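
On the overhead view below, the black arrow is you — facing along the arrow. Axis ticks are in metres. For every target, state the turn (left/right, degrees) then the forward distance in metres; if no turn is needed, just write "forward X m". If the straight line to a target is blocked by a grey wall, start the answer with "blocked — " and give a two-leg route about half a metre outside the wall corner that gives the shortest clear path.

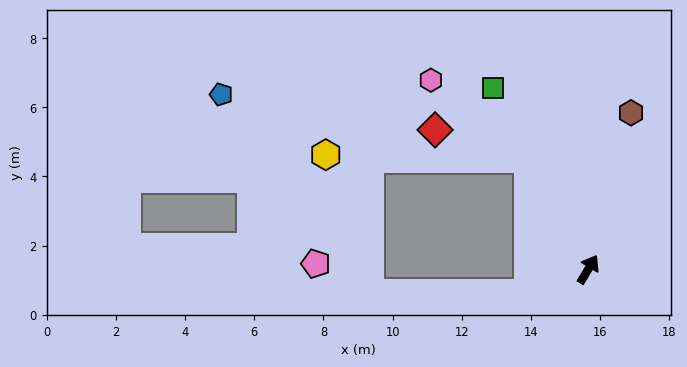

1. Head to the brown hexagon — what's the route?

turn left 16°, forward 4.7 m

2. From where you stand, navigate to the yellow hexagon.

blocked — turn left 59°, forward 3.6 m, then turn left 61°, forward 5.9 m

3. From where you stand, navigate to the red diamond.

blocked — turn left 59°, forward 3.6 m, then turn left 45°, forward 2.8 m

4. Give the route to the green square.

turn left 58°, forward 5.9 m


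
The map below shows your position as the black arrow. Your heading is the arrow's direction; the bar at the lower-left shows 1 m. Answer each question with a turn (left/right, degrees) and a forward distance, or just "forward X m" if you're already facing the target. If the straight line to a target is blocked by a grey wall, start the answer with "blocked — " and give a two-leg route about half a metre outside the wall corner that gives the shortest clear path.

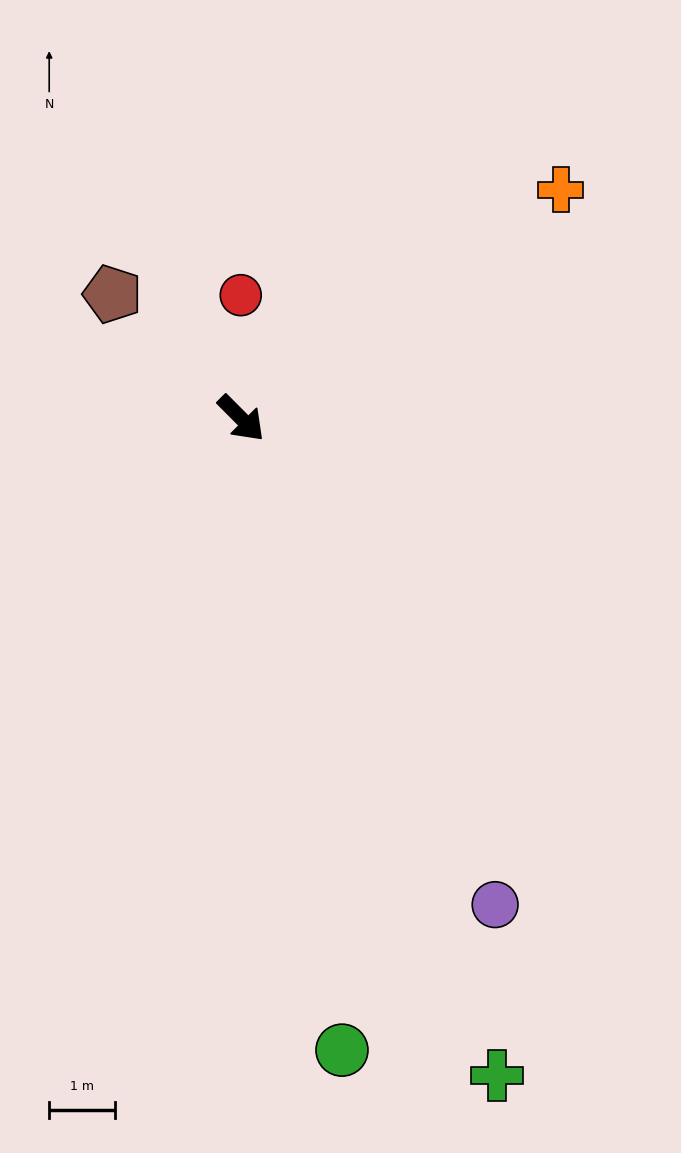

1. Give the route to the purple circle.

turn right 17°, forward 8.4 m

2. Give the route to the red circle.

turn left 135°, forward 1.9 m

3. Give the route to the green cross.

turn right 24°, forward 10.8 m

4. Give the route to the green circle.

turn right 36°, forward 9.8 m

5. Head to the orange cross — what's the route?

turn left 81°, forward 6.0 m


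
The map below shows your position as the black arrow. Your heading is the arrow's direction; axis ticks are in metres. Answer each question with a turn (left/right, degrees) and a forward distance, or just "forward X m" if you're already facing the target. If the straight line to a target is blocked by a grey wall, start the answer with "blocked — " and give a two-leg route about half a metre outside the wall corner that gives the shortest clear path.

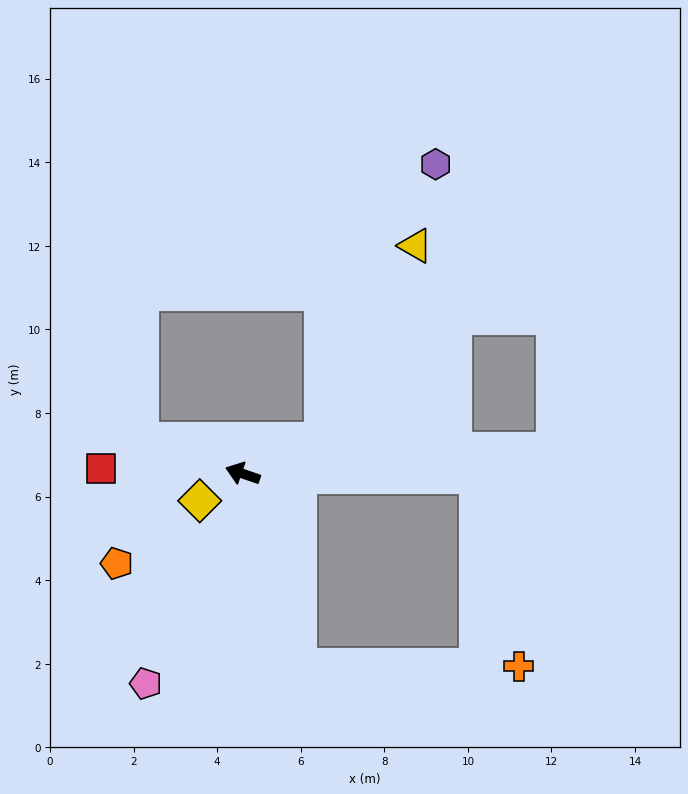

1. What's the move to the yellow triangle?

blocked — turn right 138°, forward 2.0 m, then turn left 41°, forward 5.2 m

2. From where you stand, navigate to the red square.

turn left 17°, forward 3.4 m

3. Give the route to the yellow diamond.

turn left 51°, forward 1.2 m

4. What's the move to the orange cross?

blocked — turn left 125°, forward 4.8 m, then turn left 74°, forward 5.3 m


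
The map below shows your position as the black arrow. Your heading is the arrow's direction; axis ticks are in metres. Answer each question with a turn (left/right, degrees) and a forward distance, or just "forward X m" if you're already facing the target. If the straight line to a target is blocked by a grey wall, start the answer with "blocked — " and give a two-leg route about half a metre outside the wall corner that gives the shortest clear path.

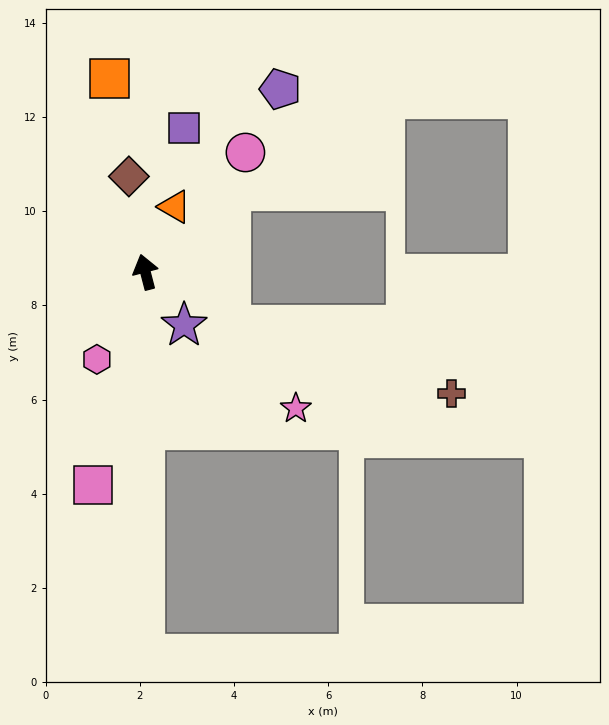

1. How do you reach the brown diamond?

turn right 5°, forward 2.1 m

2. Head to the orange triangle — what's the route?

turn right 39°, forward 1.5 m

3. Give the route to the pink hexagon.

turn left 136°, forward 2.1 m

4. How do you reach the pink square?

turn left 152°, forward 4.7 m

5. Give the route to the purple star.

turn right 158°, forward 1.4 m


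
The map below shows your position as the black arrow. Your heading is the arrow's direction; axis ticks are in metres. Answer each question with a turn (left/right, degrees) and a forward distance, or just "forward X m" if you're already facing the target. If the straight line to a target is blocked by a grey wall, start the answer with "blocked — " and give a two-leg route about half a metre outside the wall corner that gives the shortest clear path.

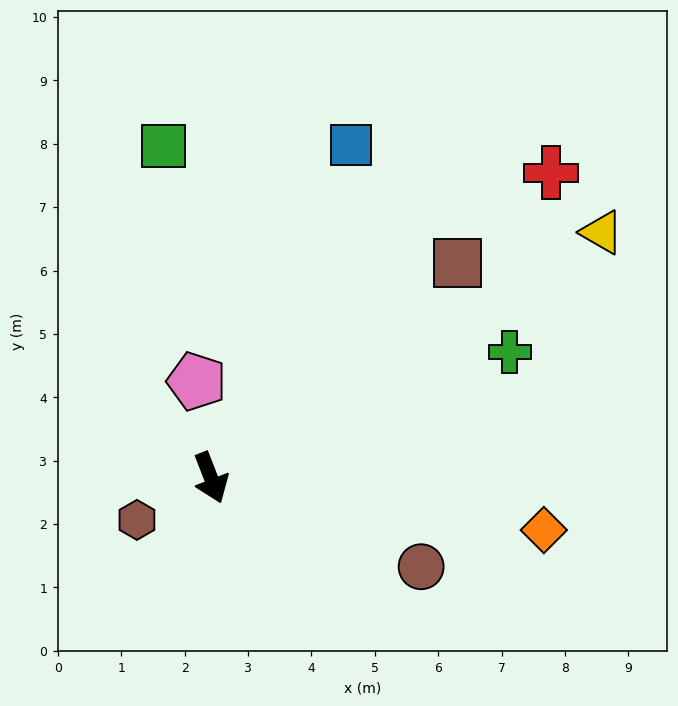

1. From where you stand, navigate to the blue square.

turn left 136°, forward 5.7 m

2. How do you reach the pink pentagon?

turn left 167°, forward 1.5 m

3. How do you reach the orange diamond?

turn left 60°, forward 5.3 m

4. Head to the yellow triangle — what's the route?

turn left 101°, forward 7.3 m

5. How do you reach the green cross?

turn left 92°, forward 5.1 m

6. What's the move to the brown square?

turn left 110°, forward 5.2 m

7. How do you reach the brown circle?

turn left 46°, forward 3.6 m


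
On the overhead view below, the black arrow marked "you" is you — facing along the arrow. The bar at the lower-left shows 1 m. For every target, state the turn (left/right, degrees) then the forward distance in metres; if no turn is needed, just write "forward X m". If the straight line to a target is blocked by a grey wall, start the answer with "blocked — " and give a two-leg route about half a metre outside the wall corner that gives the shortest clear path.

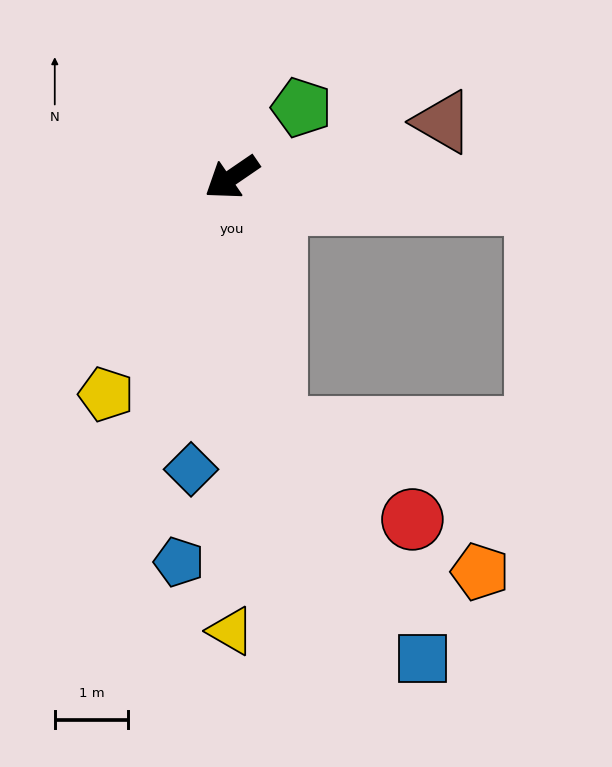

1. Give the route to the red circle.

blocked — turn left 66°, forward 3.5 m, then turn left 46°, forward 2.2 m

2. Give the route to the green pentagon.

turn right 169°, forward 1.3 m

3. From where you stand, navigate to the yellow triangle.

turn left 56°, forward 6.2 m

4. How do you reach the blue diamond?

turn left 48°, forward 4.0 m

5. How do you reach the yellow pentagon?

turn left 26°, forward 3.4 m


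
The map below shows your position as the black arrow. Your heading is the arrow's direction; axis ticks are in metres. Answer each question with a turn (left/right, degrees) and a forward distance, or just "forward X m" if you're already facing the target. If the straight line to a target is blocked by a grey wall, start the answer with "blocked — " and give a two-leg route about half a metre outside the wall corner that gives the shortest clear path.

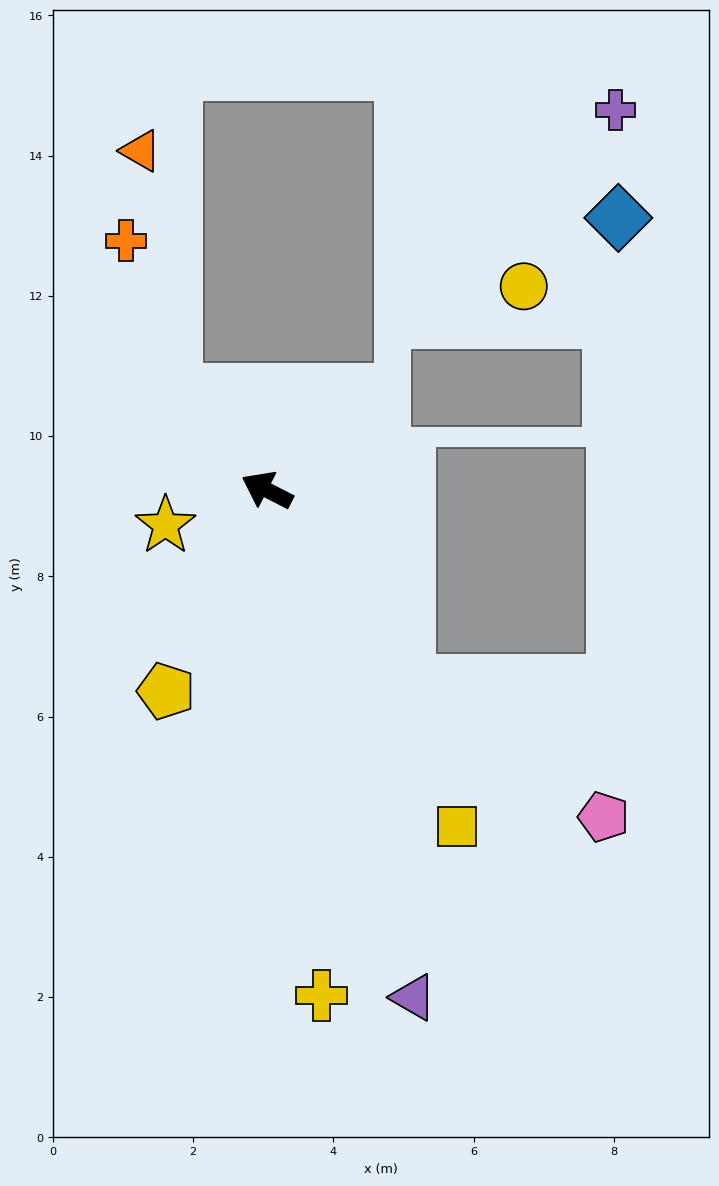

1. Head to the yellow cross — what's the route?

turn left 123°, forward 7.3 m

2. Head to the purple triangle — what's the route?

turn left 133°, forward 7.5 m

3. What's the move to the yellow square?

turn left 147°, forward 5.5 m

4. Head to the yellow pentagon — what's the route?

turn left 90°, forward 3.2 m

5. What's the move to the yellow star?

turn left 46°, forward 1.5 m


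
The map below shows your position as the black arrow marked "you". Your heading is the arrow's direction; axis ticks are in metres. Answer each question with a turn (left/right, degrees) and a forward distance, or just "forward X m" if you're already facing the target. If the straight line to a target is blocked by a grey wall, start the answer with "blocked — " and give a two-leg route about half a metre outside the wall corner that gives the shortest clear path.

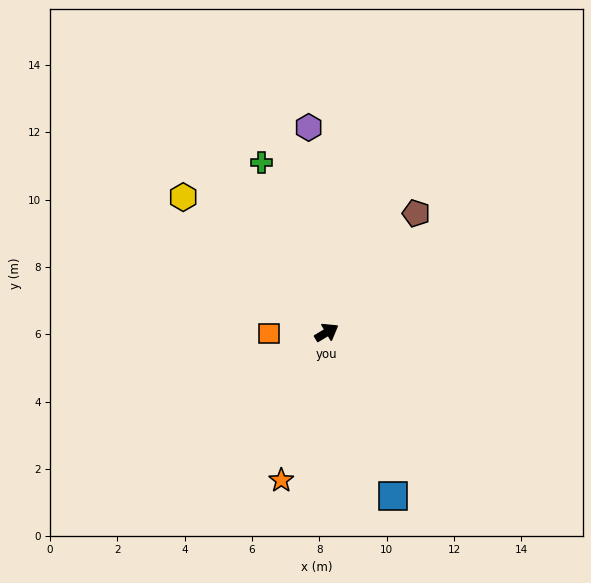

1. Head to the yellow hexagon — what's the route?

turn left 106°, forward 5.9 m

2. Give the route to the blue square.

turn right 99°, forward 5.2 m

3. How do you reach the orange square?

turn left 150°, forward 1.7 m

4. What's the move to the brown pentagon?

turn left 22°, forward 4.4 m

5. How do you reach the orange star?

turn right 138°, forward 4.6 m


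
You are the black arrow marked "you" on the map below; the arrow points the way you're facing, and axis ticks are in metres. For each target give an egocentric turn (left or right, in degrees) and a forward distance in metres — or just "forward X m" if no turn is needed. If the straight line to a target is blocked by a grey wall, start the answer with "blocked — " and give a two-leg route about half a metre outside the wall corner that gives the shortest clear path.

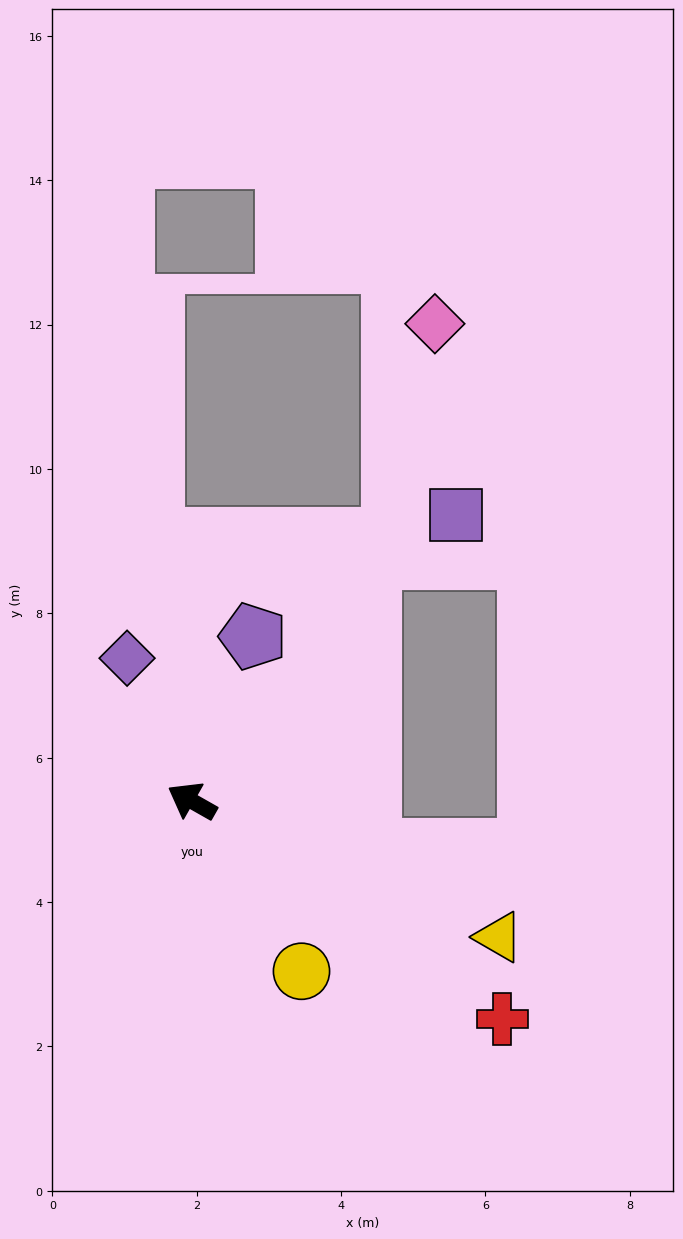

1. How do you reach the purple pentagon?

turn right 81°, forward 2.4 m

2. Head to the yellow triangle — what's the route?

turn right 174°, forward 4.6 m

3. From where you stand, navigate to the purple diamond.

turn right 36°, forward 2.2 m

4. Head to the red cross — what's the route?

turn left 174°, forward 5.3 m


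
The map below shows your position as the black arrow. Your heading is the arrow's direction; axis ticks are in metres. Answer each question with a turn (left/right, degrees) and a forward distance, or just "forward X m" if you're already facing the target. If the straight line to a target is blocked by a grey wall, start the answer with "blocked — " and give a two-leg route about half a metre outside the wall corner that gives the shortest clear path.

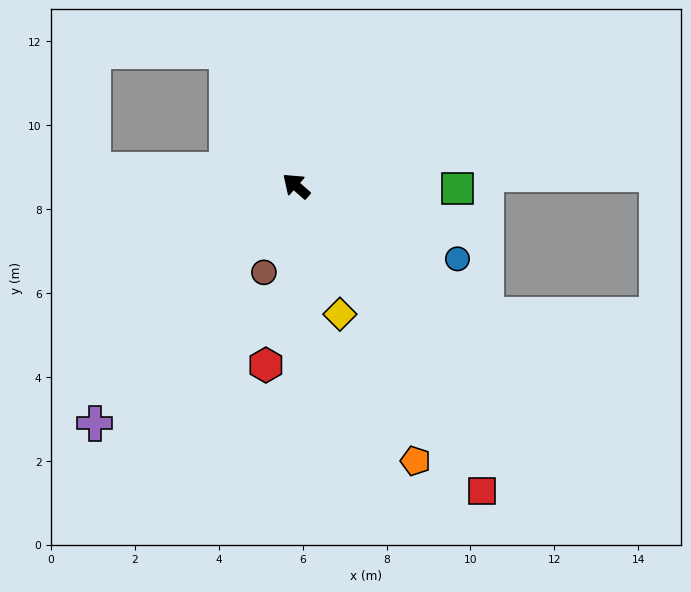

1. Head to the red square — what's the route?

turn left 162°, forward 8.5 m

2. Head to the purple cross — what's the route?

turn left 91°, forward 7.4 m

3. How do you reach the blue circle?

turn right 163°, forward 4.2 m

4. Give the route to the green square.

turn right 140°, forward 3.8 m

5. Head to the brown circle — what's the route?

turn left 111°, forward 2.2 m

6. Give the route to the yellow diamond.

turn left 150°, forward 3.2 m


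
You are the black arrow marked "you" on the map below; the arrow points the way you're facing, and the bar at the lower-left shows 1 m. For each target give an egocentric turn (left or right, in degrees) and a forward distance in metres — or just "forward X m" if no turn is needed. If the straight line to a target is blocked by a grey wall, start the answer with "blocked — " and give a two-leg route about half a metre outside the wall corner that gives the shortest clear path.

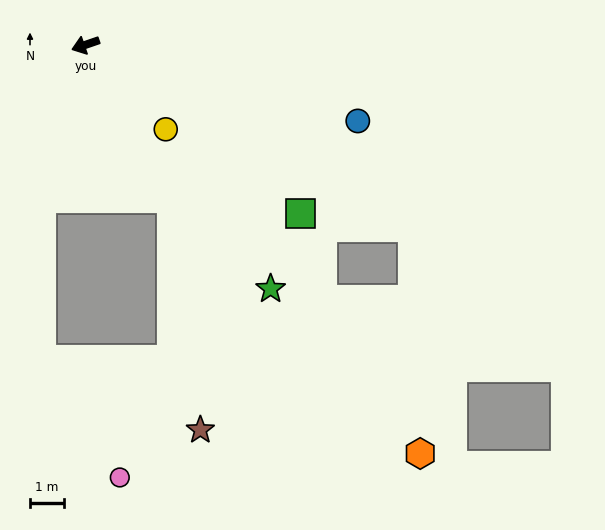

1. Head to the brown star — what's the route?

blocked — turn left 100°, forward 5.2 m, then turn right 22°, forward 6.9 m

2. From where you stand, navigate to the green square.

turn left 123°, forward 8.1 m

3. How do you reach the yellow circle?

turn left 115°, forward 3.5 m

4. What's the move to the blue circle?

turn left 145°, forward 8.4 m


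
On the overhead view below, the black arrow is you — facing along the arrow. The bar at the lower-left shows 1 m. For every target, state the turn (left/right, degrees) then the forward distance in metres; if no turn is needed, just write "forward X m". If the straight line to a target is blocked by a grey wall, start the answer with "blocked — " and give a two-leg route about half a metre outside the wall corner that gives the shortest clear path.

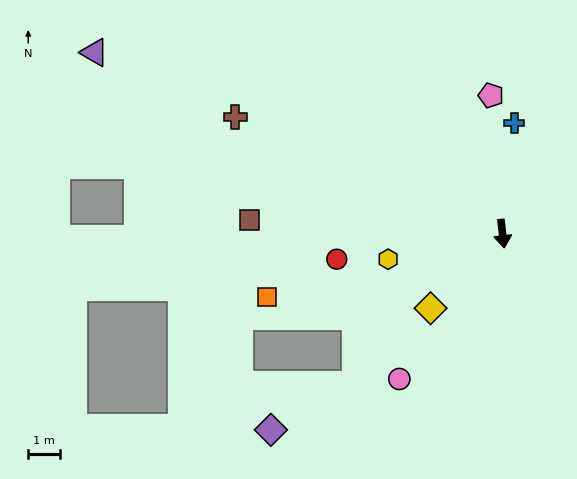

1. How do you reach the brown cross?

turn right 120°, forward 9.1 m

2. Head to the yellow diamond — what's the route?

turn right 51°, forward 3.2 m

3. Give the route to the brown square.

turn right 100°, forward 7.9 m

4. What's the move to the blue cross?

turn left 167°, forward 3.5 m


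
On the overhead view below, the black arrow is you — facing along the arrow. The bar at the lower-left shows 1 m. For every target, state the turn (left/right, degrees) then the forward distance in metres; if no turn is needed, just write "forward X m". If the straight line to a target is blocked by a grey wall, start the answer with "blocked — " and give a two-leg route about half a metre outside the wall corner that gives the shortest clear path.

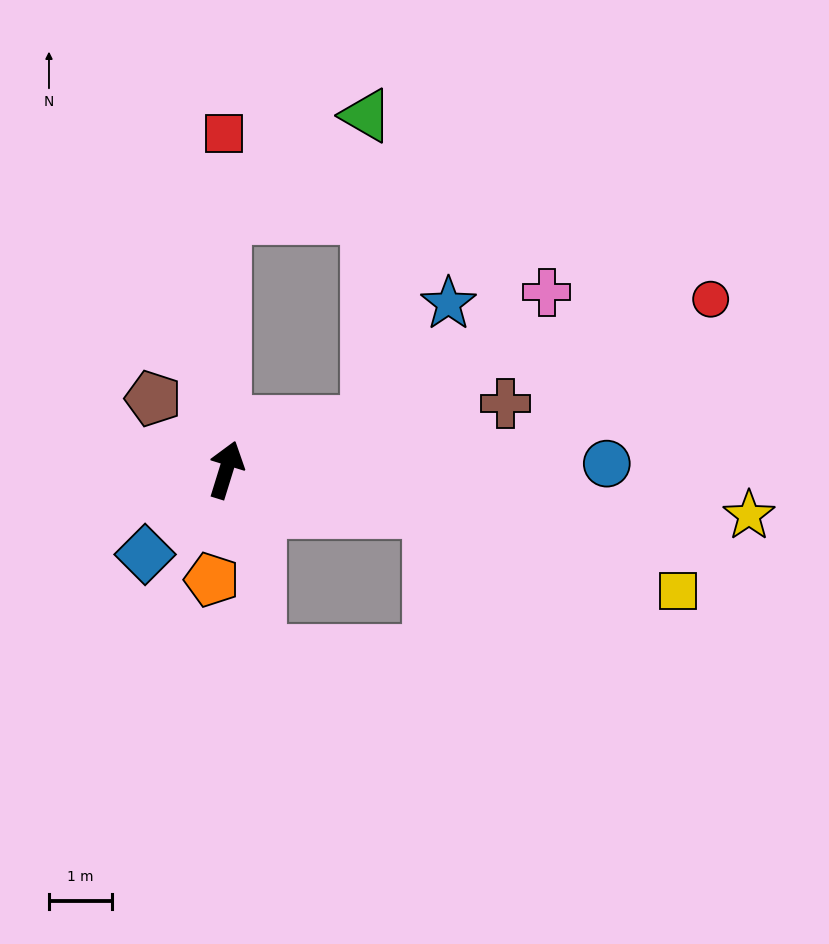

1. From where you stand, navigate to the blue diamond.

turn left 153°, forward 1.9 m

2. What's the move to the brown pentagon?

turn left 63°, forward 1.6 m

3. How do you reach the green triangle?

blocked — turn left 18°, forward 4.0 m, then turn right 55°, forward 2.8 m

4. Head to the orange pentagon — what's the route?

turn right 170°, forward 1.8 m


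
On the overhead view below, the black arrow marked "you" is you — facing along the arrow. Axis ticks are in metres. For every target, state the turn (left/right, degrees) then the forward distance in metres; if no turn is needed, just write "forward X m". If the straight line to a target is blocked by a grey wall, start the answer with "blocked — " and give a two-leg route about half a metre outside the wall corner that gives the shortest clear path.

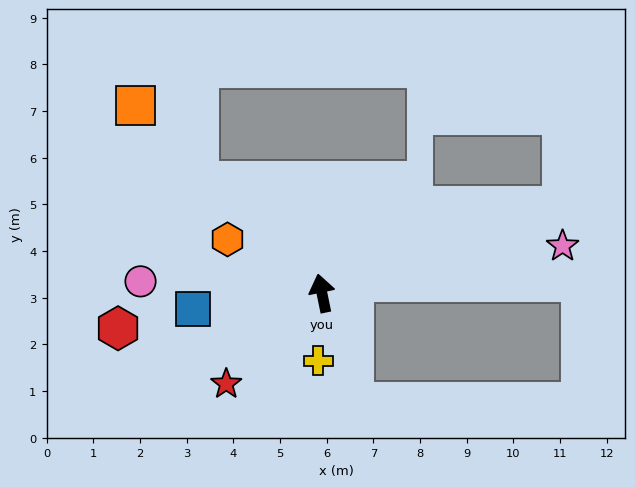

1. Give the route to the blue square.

turn left 85°, forward 2.8 m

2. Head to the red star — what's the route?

turn left 122°, forward 2.8 m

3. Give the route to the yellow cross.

turn left 165°, forward 1.5 m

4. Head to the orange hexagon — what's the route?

turn left 49°, forward 2.3 m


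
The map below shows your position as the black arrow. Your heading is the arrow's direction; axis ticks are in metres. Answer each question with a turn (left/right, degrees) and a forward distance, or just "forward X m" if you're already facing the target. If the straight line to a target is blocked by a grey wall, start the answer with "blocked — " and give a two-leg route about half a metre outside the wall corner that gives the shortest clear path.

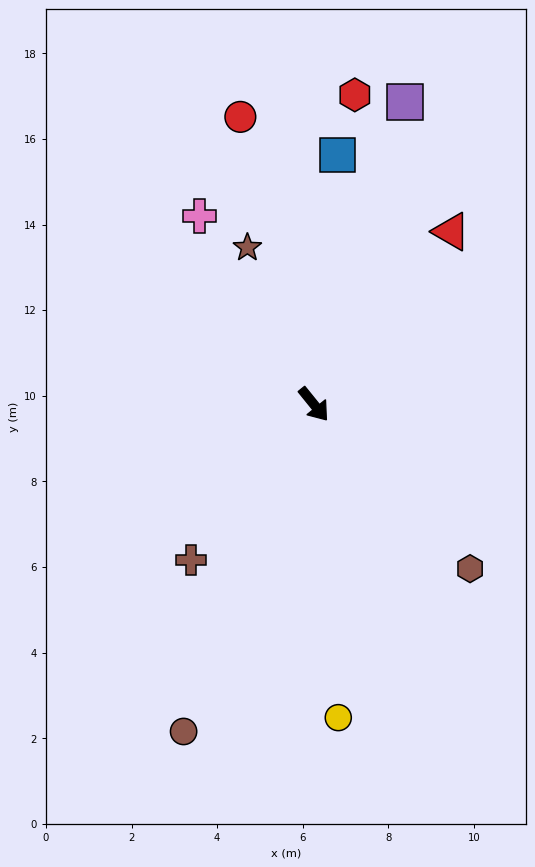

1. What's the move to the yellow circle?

turn right 35°, forward 7.3 m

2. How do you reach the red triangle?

turn left 103°, forward 5.2 m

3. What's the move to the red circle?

turn left 155°, forward 6.9 m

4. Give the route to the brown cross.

turn right 77°, forward 4.6 m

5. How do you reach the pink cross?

turn left 172°, forward 5.1 m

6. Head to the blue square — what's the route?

turn left 136°, forward 5.8 m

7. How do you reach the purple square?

turn left 124°, forward 7.4 m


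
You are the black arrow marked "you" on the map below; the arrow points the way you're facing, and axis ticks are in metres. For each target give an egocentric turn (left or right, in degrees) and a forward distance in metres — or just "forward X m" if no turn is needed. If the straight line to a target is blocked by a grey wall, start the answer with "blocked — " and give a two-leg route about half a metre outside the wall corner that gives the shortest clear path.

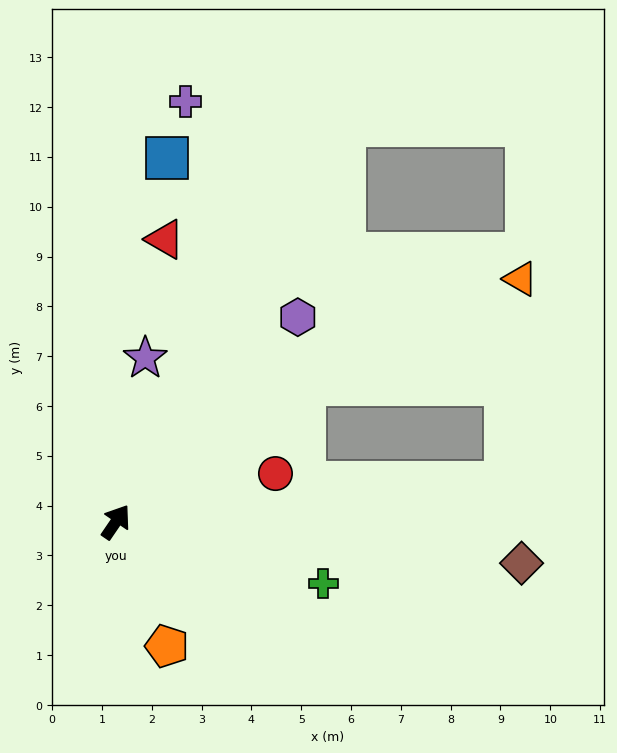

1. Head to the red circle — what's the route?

turn right 39°, forward 3.3 m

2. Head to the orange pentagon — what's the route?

turn right 123°, forward 2.7 m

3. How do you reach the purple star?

turn left 24°, forward 3.3 m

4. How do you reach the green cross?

turn right 72°, forward 4.3 m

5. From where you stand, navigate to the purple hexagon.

turn right 7°, forward 5.5 m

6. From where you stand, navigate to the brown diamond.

turn right 62°, forward 8.2 m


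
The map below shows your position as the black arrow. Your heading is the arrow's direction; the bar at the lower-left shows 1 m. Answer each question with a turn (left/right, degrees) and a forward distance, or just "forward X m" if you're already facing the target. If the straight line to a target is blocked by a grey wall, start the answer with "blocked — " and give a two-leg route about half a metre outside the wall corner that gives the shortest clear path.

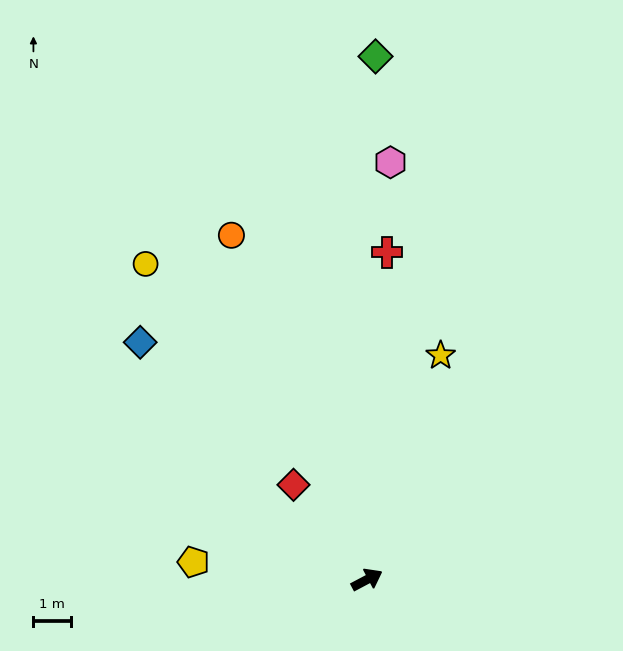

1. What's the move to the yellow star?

turn left 44°, forward 6.2 m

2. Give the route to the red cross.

turn left 59°, forward 8.7 m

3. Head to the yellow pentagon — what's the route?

turn left 146°, forward 4.6 m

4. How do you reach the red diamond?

turn left 100°, forward 3.2 m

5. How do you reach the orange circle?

turn left 84°, forward 9.8 m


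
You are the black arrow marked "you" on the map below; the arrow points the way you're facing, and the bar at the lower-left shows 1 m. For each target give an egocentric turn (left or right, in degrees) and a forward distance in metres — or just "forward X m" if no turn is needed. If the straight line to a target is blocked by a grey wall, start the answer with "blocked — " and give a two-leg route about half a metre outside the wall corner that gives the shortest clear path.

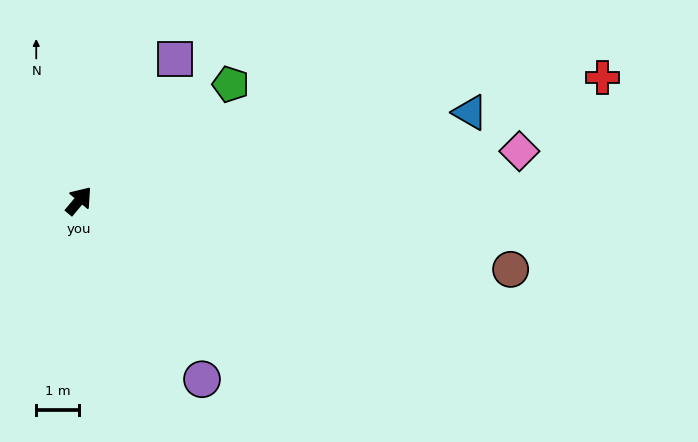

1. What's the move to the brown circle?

turn right 59°, forward 10.2 m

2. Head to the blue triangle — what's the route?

turn right 37°, forward 9.4 m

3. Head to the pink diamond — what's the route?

turn right 44°, forward 10.4 m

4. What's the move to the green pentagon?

turn right 12°, forward 4.5 m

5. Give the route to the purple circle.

turn right 105°, forward 5.1 m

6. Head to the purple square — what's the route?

turn left 6°, forward 4.0 m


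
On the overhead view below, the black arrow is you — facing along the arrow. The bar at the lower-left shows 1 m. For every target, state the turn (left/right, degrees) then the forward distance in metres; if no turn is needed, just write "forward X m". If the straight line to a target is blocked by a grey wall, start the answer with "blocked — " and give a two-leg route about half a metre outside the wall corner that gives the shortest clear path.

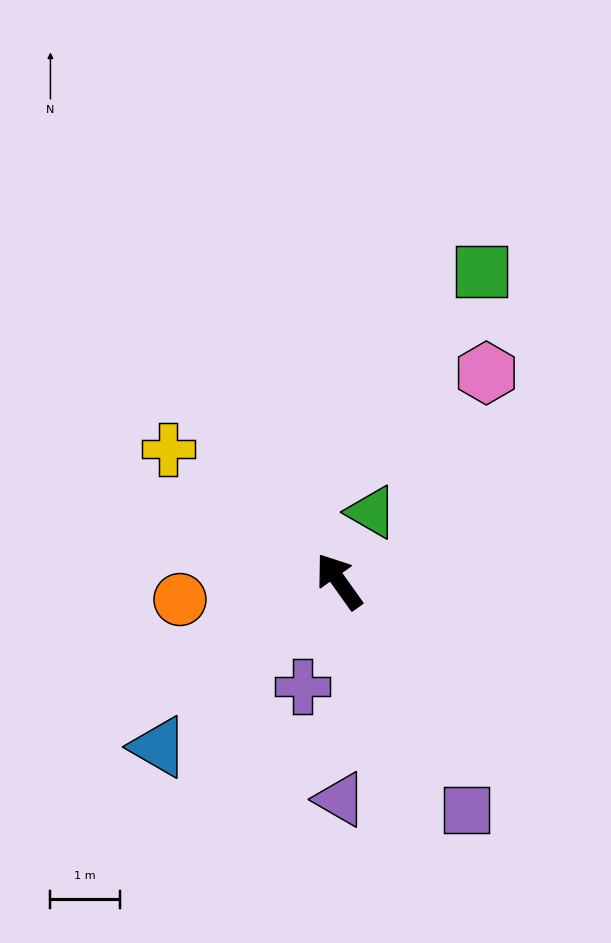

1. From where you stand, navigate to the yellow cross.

turn left 17°, forward 3.1 m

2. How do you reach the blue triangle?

turn left 97°, forward 3.5 m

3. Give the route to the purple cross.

turn left 125°, forward 1.6 m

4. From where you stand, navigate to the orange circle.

turn left 61°, forward 2.3 m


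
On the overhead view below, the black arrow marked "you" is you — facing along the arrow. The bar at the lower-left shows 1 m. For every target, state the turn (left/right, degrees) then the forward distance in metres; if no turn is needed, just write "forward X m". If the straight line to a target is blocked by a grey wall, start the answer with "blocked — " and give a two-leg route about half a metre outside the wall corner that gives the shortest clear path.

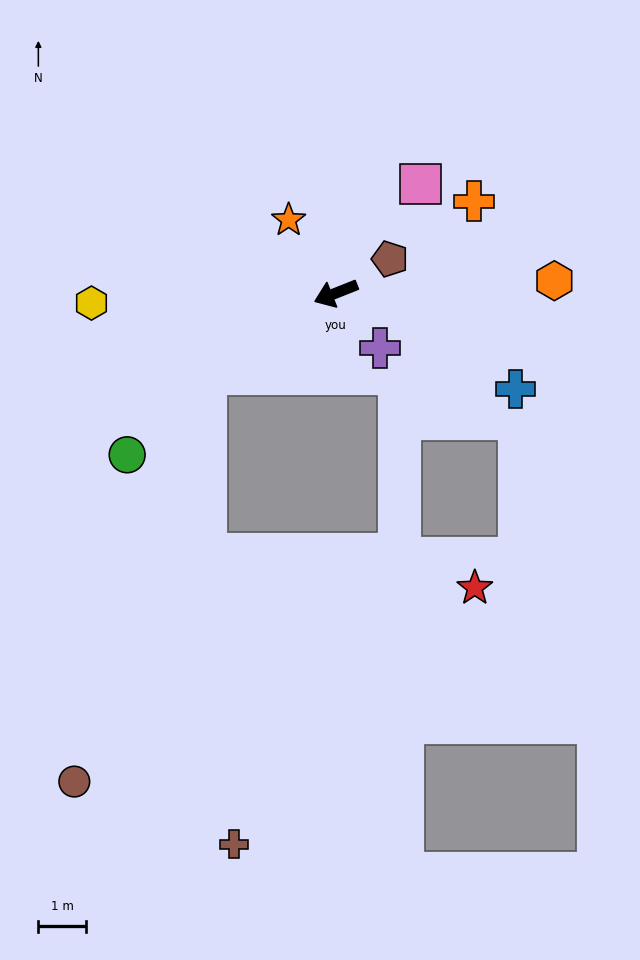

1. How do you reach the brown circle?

blocked — turn left 10°, forward 3.2 m, then turn left 40°, forward 8.9 m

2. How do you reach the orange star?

turn right 79°, forward 1.8 m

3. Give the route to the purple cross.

turn left 107°, forward 1.5 m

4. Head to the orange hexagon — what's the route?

turn left 162°, forward 4.5 m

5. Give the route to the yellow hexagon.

turn right 19°, forward 5.1 m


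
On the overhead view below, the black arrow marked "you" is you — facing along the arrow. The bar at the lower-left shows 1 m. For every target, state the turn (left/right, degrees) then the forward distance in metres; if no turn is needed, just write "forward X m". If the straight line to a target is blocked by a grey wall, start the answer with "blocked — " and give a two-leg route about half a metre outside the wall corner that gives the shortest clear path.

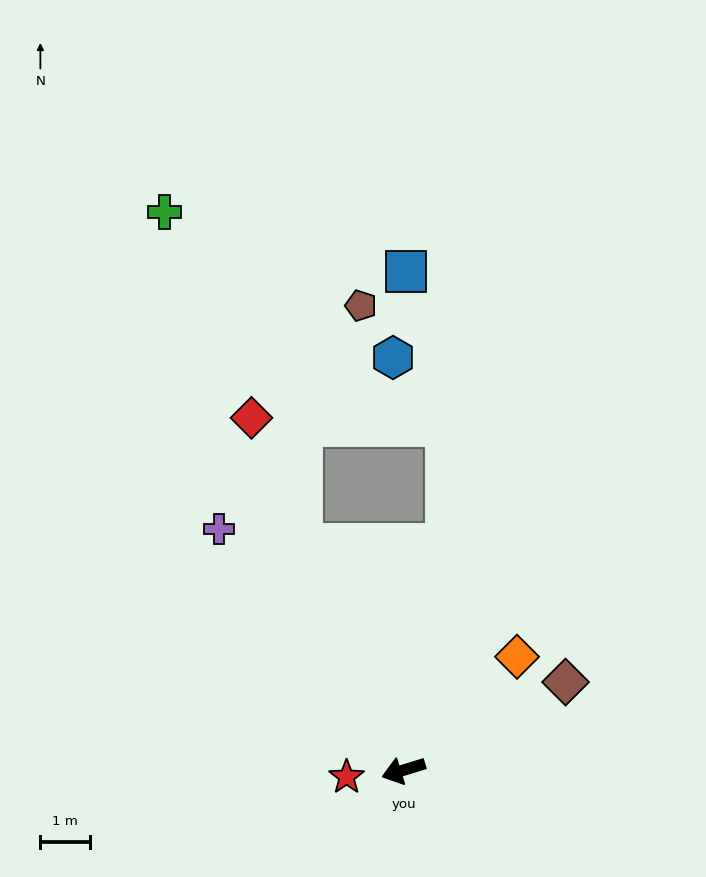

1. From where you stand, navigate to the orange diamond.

turn right 152°, forward 3.2 m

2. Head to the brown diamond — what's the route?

turn right 169°, forward 3.7 m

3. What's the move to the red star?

turn right 10°, forward 1.2 m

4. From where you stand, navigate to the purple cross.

turn right 70°, forward 6.1 m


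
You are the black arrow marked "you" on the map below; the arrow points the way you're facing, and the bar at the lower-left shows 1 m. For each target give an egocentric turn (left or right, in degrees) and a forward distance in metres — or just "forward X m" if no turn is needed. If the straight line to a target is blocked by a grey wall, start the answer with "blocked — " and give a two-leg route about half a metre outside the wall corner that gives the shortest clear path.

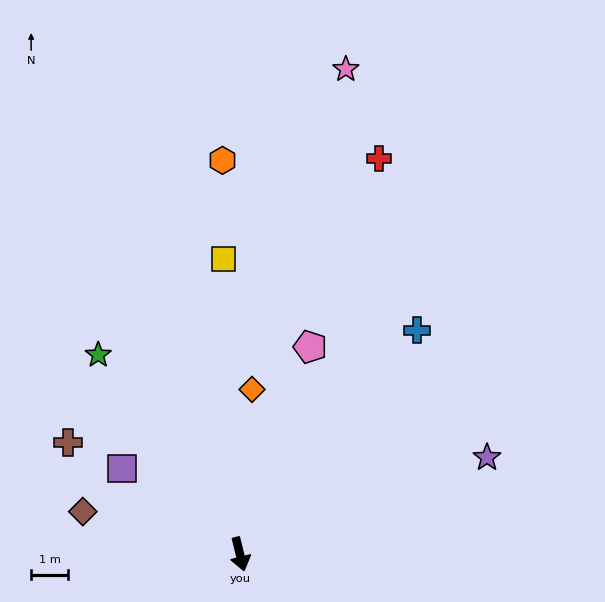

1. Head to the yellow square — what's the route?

turn left 169°, forward 8.1 m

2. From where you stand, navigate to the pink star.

turn left 154°, forward 13.5 m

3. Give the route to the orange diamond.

turn left 162°, forward 4.5 m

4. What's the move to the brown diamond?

turn right 119°, forward 4.4 m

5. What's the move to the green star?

turn right 158°, forward 6.7 m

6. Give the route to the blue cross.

turn left 128°, forward 7.8 m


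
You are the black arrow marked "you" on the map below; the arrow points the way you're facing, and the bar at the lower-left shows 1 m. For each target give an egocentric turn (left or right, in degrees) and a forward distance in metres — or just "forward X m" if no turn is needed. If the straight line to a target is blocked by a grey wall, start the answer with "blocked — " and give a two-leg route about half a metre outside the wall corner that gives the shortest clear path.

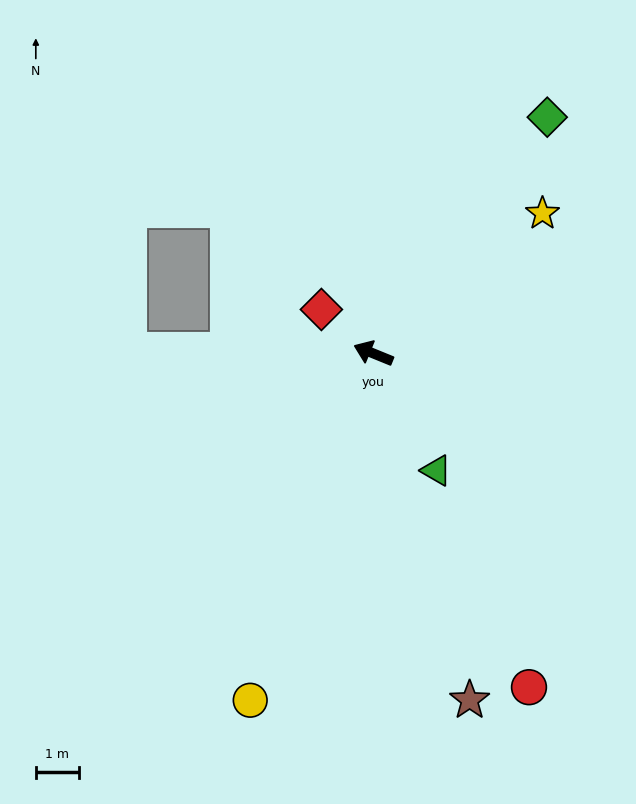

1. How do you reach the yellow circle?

turn left 93°, forward 8.6 m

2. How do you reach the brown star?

turn left 128°, forward 8.4 m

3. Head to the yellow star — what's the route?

turn right 118°, forward 5.1 m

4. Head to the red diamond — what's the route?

turn right 18°, forward 1.6 m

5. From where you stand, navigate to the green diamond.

turn right 104°, forward 6.8 m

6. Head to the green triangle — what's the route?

turn left 140°, forward 3.1 m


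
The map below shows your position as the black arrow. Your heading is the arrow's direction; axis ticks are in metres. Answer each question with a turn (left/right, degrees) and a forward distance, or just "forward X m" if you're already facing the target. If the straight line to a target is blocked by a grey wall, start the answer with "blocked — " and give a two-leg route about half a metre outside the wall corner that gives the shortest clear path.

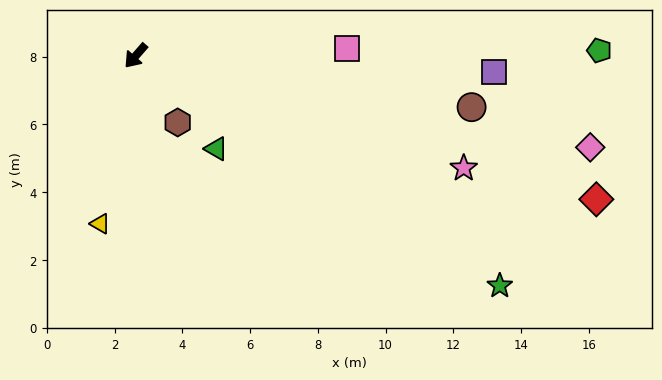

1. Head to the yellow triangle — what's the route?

turn left 29°, forward 5.1 m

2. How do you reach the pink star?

turn left 112°, forward 10.2 m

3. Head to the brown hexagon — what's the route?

turn left 73°, forward 2.3 m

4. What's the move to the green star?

turn left 99°, forward 12.7 m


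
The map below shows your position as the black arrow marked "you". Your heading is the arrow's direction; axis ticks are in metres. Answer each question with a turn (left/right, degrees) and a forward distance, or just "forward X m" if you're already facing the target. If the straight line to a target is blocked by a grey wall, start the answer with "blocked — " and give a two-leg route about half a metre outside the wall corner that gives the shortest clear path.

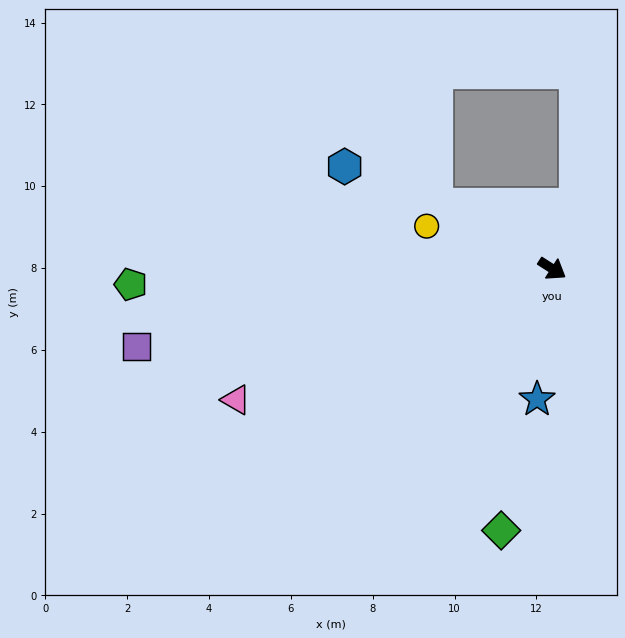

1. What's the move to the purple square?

turn right 137°, forward 10.3 m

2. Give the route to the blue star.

turn right 64°, forward 3.2 m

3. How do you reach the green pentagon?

turn right 145°, forward 10.3 m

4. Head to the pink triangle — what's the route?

turn right 125°, forward 8.4 m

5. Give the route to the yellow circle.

turn right 166°, forward 3.2 m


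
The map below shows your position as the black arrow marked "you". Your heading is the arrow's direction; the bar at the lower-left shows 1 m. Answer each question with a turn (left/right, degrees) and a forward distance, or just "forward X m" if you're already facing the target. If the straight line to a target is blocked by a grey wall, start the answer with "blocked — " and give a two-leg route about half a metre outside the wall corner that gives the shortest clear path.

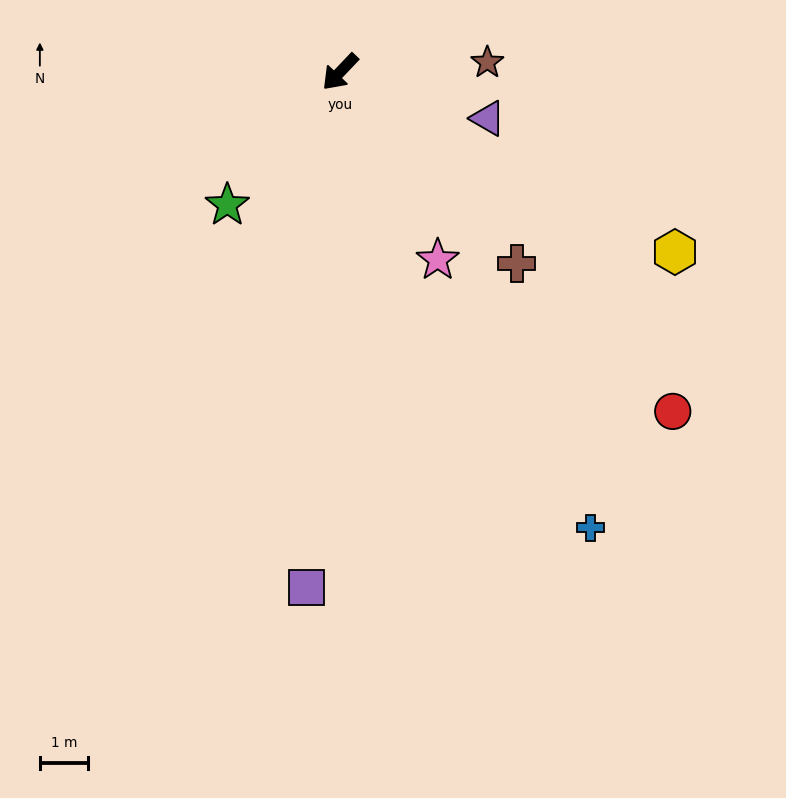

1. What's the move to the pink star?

turn left 71°, forward 4.4 m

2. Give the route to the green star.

turn left 3°, forward 3.6 m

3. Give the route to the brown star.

turn left 137°, forward 3.1 m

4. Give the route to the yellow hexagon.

turn left 105°, forward 7.9 m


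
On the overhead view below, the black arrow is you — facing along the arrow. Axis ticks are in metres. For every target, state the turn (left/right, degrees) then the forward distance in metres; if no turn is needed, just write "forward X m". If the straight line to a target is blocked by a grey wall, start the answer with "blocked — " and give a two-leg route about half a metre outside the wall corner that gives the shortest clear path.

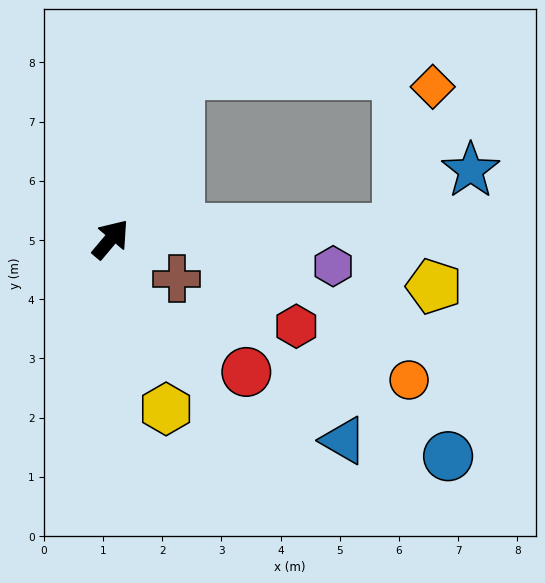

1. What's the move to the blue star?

blocked — turn right 48°, forward 4.9 m, then turn left 37°, forward 1.6 m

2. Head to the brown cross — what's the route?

turn right 81°, forward 1.3 m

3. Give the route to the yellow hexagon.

turn right 122°, forward 3.0 m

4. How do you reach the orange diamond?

blocked — turn right 48°, forward 4.9 m, then turn left 74°, forward 2.5 m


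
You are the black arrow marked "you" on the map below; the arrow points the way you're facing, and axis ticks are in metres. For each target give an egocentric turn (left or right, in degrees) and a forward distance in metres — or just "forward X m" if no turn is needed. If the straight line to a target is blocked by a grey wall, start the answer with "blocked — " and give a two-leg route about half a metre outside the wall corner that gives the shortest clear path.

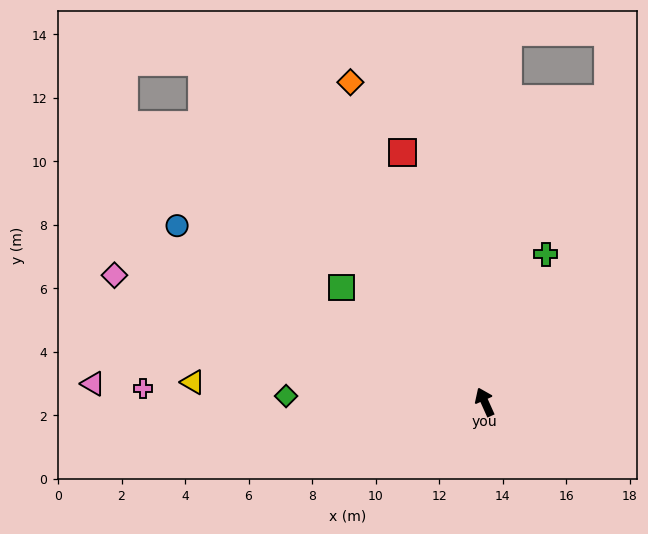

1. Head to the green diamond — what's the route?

turn left 64°, forward 6.3 m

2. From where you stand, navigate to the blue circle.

turn left 36°, forward 11.2 m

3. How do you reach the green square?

turn left 27°, forward 5.8 m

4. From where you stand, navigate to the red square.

turn right 6°, forward 8.3 m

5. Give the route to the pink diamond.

turn left 47°, forward 12.3 m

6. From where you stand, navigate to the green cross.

turn right 47°, forward 5.0 m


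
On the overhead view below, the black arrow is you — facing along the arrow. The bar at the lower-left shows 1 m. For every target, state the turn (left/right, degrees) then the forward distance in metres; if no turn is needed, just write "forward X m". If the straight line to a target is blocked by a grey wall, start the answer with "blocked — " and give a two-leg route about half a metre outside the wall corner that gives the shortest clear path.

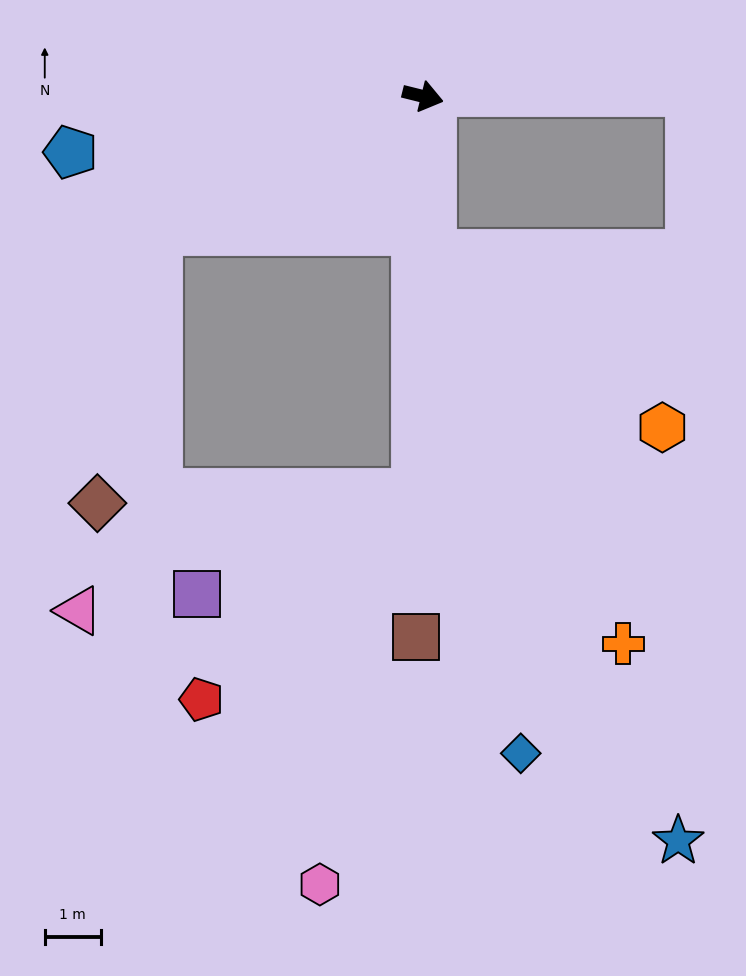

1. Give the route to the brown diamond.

blocked — turn right 139°, forward 5.3 m, then turn left 50°, forward 4.9 m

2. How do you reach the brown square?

turn right 77°, forward 9.6 m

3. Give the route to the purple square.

blocked — turn right 77°, forward 7.0 m, then turn right 64°, forward 4.3 m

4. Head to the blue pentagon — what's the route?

turn right 157°, forward 6.4 m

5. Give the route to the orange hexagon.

blocked — turn right 73°, forward 2.8 m, then turn left 50°, forward 5.1 m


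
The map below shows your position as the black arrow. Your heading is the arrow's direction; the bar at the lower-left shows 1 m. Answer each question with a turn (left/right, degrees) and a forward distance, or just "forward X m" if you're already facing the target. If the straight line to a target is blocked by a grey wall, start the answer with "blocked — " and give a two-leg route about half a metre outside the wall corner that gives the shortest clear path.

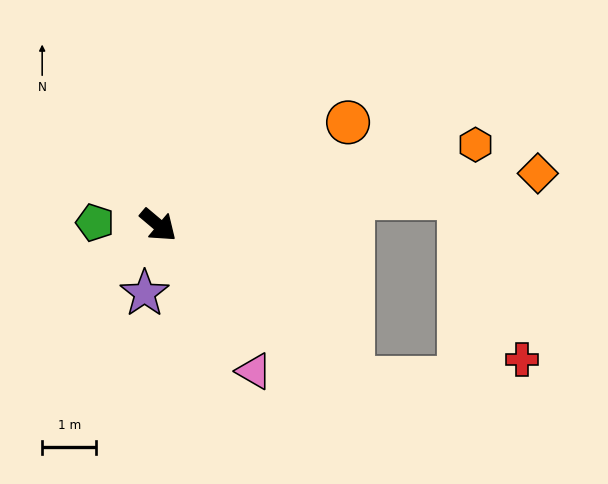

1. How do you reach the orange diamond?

turn left 48°, forward 7.1 m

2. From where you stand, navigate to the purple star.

turn right 61°, forward 1.3 m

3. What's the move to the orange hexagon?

turn left 54°, forward 6.0 m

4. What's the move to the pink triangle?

turn right 17°, forward 3.2 m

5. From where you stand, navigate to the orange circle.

turn left 69°, forward 4.0 m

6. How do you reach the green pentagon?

turn right 142°, forward 1.2 m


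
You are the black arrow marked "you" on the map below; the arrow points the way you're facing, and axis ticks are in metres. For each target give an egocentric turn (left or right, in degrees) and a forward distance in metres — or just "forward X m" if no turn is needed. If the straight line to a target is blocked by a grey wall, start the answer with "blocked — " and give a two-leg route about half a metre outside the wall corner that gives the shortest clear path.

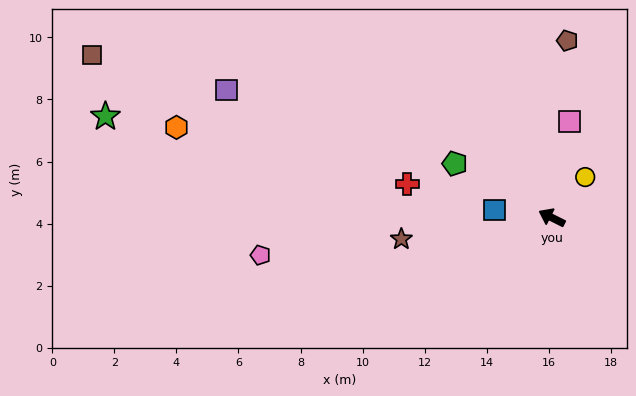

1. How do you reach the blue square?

turn left 19°, forward 1.9 m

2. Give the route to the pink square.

turn right 74°, forward 3.1 m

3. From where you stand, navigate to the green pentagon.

turn right 2°, forward 3.6 m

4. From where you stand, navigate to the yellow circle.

turn right 103°, forward 1.7 m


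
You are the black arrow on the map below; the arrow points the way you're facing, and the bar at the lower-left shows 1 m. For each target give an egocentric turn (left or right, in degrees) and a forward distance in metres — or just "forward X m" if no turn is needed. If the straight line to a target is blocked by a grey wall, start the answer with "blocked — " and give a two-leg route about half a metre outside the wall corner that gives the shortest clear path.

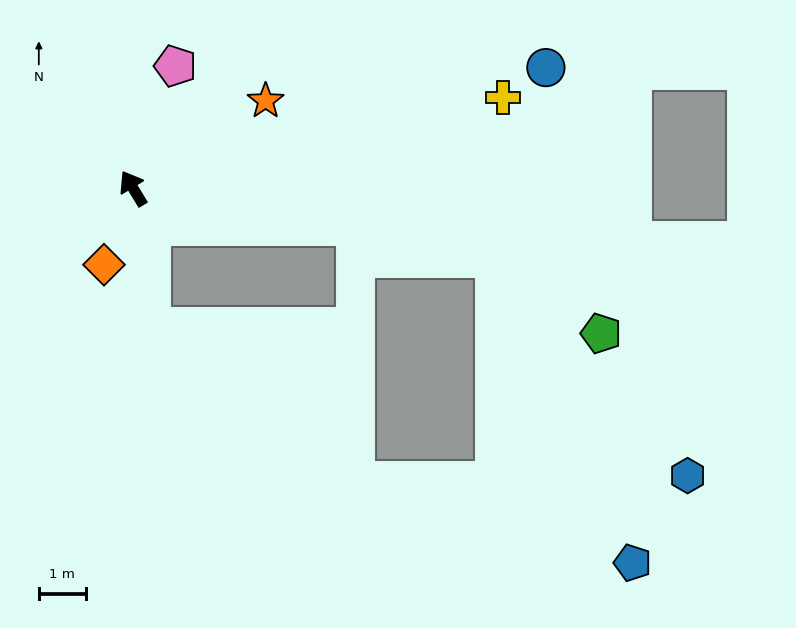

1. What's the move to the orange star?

turn right 88°, forward 3.4 m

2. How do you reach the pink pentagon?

turn right 50°, forward 2.8 m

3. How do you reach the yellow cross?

turn right 108°, forward 8.1 m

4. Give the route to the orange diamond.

turn left 128°, forward 1.7 m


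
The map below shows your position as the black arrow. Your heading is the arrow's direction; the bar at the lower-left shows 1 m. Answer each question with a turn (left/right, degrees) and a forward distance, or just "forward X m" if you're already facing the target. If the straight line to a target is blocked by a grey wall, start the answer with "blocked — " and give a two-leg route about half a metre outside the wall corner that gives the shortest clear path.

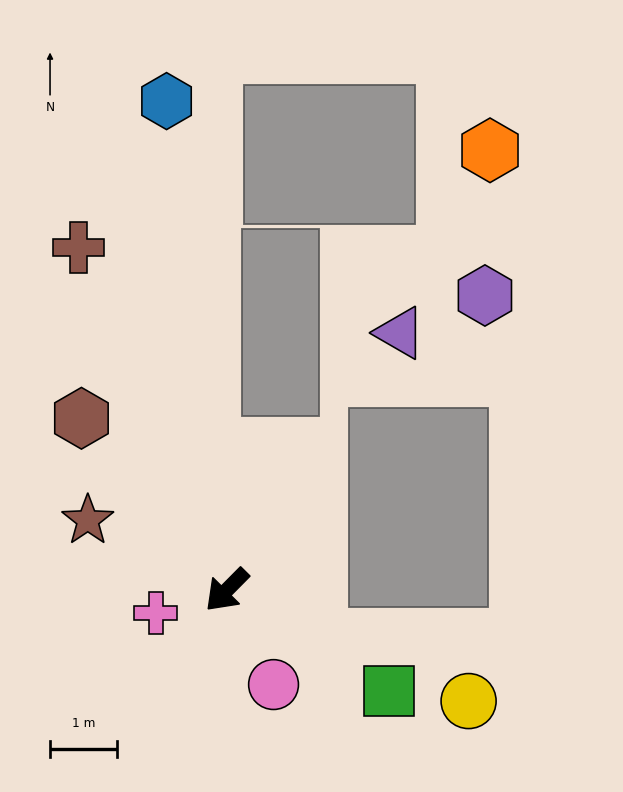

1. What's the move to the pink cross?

turn right 27°, forward 1.1 m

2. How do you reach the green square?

turn left 103°, forward 2.8 m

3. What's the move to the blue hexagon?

turn right 128°, forward 7.3 m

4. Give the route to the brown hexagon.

turn right 95°, forward 3.3 m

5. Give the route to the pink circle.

turn left 71°, forward 1.6 m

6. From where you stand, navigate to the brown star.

turn right 72°, forward 2.3 m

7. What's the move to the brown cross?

turn right 112°, forward 5.5 m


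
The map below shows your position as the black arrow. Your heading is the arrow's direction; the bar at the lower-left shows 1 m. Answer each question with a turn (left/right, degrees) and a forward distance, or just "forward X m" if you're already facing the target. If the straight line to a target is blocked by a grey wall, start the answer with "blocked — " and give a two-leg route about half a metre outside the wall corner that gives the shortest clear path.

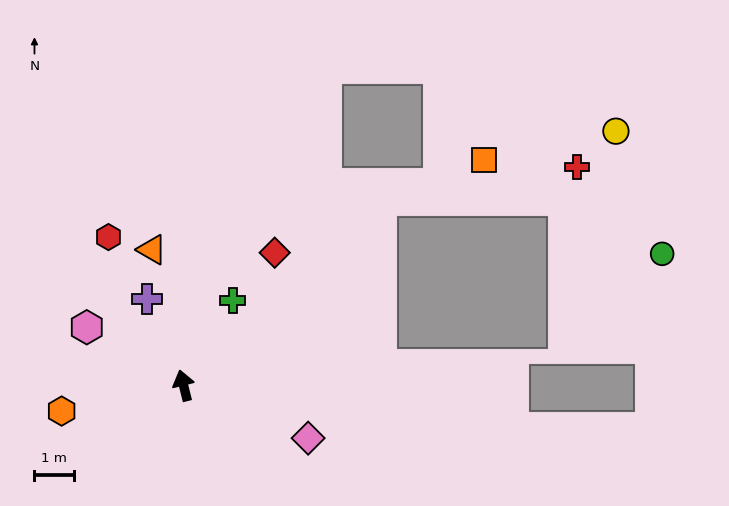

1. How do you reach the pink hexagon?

turn left 45°, forward 2.9 m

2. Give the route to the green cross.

turn right 44°, forward 2.5 m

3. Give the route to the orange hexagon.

turn left 88°, forward 3.2 m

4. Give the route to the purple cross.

turn left 9°, forward 2.4 m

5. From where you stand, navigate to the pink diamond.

turn right 127°, forward 3.4 m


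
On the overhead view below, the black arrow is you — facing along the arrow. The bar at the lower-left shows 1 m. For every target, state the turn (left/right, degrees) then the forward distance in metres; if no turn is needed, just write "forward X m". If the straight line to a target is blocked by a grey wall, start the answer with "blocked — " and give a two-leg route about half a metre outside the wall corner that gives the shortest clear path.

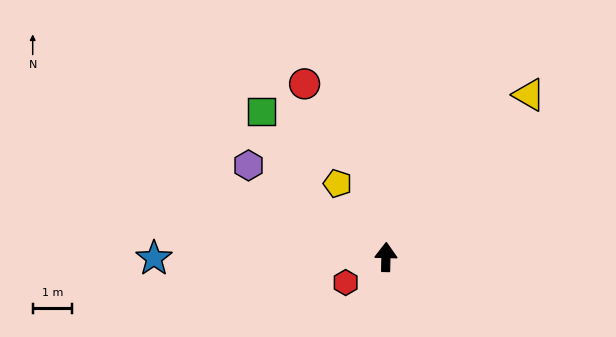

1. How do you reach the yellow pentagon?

turn left 35°, forward 2.2 m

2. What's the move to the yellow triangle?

turn right 40°, forward 5.5 m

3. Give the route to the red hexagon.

turn left 124°, forward 1.2 m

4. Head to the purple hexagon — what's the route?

turn left 58°, forward 4.2 m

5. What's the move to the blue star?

turn left 92°, forward 5.8 m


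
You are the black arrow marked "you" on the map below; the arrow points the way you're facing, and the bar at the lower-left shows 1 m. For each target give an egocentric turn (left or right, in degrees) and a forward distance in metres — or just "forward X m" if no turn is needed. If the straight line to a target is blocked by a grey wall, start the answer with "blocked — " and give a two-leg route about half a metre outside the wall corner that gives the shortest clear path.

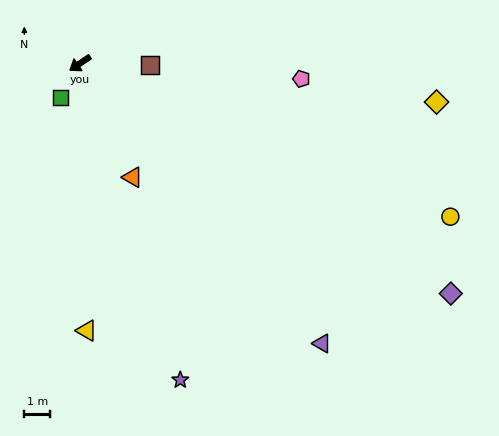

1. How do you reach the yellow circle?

turn left 123°, forward 15.5 m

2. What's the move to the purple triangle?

turn left 97°, forward 14.3 m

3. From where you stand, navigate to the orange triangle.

turn left 81°, forward 4.9 m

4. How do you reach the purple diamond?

turn left 114°, forward 16.9 m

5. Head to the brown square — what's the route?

turn left 145°, forward 2.7 m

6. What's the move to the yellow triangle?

turn left 57°, forward 10.3 m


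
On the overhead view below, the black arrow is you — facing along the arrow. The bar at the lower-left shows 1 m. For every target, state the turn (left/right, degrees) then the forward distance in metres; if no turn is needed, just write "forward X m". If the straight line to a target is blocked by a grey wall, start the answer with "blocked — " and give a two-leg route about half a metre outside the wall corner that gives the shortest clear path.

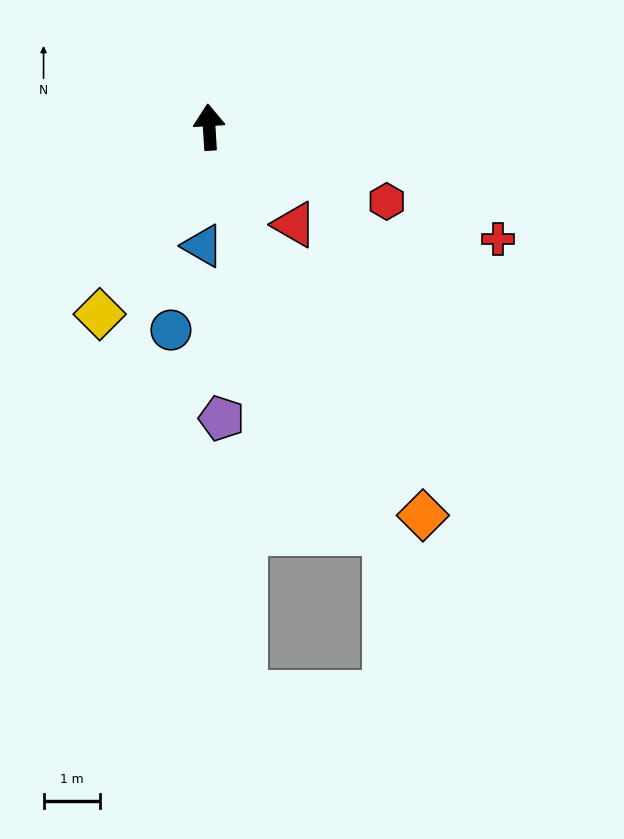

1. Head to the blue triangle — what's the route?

turn left 173°, forward 2.1 m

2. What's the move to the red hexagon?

turn right 116°, forward 3.4 m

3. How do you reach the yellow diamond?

turn left 146°, forward 3.9 m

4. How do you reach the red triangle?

turn right 142°, forward 2.3 m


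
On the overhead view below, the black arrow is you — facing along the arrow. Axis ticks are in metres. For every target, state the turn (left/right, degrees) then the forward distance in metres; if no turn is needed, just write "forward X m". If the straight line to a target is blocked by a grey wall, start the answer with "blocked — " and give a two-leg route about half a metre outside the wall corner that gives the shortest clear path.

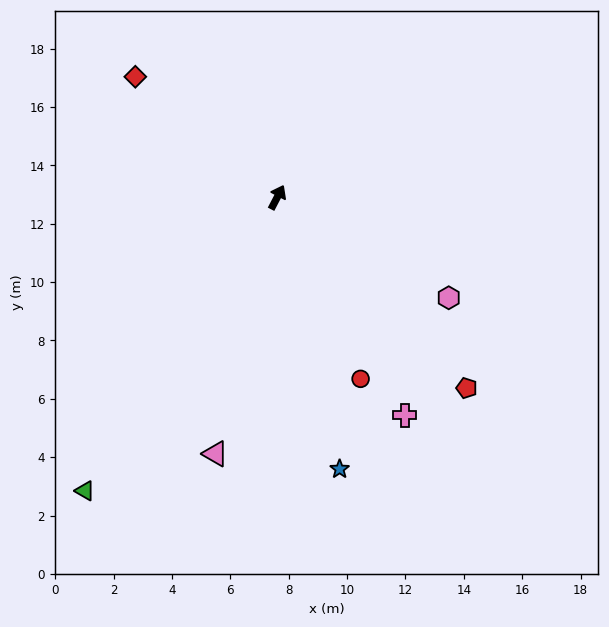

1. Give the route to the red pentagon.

turn right 108°, forward 9.2 m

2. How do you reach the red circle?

turn right 128°, forward 6.8 m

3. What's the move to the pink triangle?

turn right 166°, forward 9.0 m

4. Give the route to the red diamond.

turn left 77°, forward 6.4 m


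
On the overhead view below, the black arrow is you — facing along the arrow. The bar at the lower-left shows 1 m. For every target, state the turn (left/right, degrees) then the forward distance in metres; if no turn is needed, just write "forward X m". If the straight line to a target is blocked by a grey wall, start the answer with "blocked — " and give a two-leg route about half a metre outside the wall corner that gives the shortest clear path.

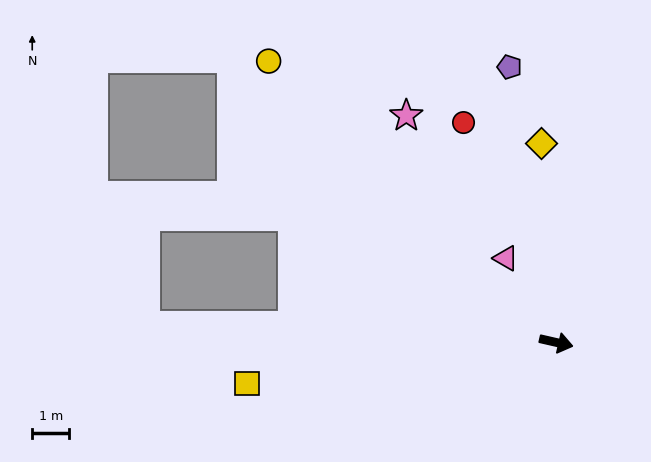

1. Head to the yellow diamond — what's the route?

turn left 107°, forward 5.4 m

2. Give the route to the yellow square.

turn right 160°, forward 8.4 m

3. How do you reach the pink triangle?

turn left 134°, forward 2.7 m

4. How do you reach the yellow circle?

turn left 148°, forward 10.9 m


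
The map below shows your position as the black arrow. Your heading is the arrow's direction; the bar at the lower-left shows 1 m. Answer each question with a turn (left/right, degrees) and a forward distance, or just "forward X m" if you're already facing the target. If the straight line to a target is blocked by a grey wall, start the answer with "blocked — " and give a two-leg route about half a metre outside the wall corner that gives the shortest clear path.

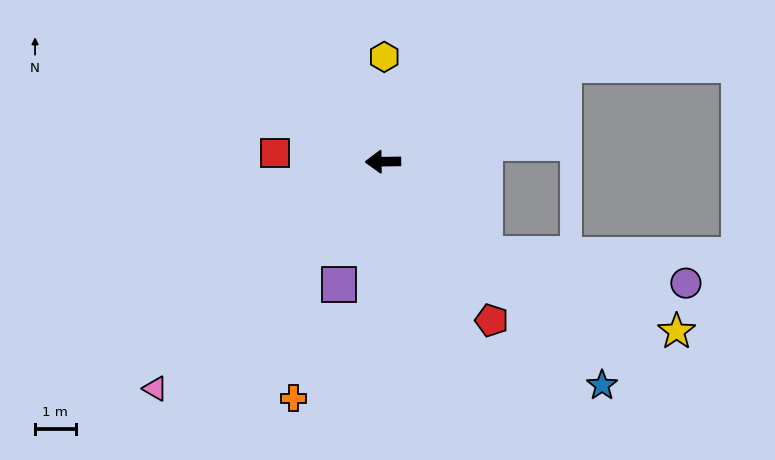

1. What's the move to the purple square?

turn left 69°, forward 3.2 m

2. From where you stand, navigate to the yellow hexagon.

turn right 91°, forward 2.6 m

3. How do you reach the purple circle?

blocked — turn left 137°, forward 3.4 m, then turn left 34°, forward 5.0 m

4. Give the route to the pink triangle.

turn left 44°, forward 7.9 m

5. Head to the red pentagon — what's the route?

turn left 124°, forward 4.7 m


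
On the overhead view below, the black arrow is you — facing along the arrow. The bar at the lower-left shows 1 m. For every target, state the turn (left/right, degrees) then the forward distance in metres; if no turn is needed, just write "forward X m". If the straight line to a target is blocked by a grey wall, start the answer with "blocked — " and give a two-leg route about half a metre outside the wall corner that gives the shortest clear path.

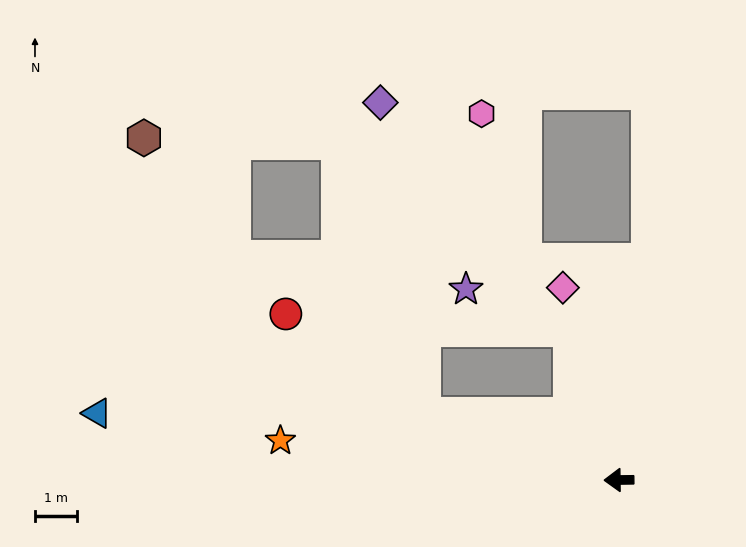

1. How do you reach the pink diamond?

turn right 74°, forward 4.8 m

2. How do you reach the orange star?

turn right 7°, forward 8.2 m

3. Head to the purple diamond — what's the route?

blocked — turn right 19°, forward 5.0 m, then turn right 64°, forward 7.6 m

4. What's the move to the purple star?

blocked — turn right 73°, forward 3.8 m, then turn left 51°, forward 2.7 m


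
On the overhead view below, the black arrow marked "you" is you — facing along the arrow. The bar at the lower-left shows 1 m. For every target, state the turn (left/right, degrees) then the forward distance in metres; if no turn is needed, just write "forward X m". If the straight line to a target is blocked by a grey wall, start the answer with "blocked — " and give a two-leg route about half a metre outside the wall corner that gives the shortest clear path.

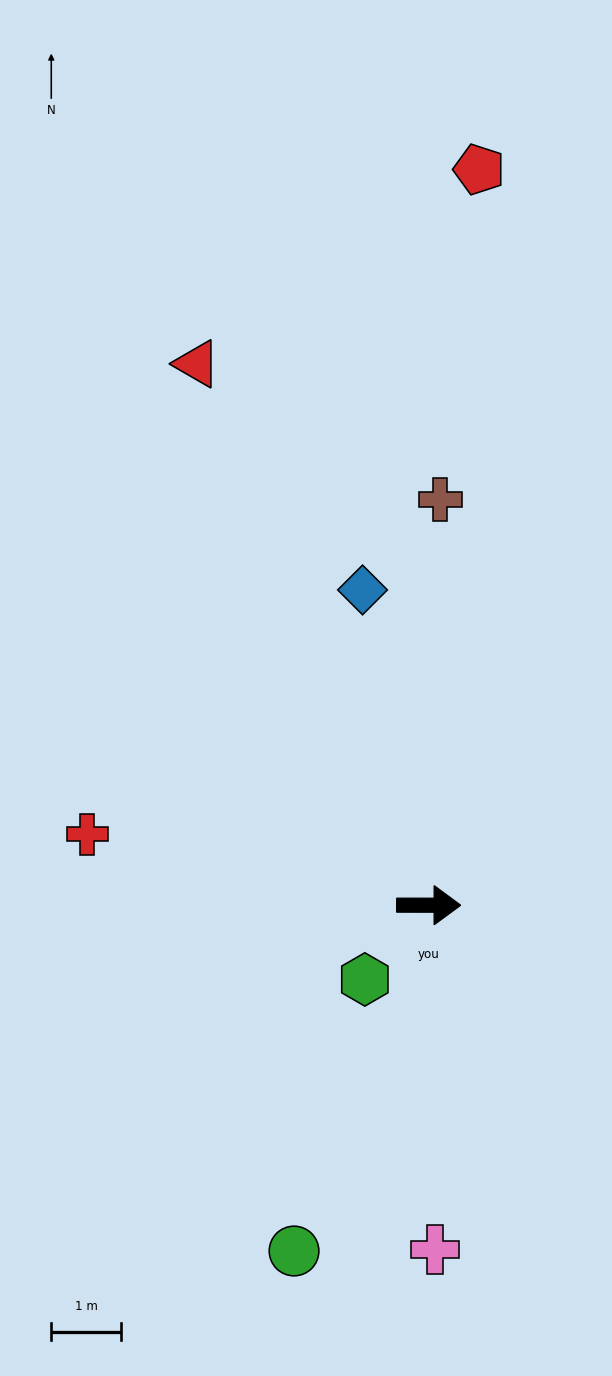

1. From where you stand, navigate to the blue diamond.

turn left 102°, forward 4.6 m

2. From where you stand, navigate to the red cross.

turn left 168°, forward 5.0 m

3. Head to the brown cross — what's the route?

turn left 88°, forward 5.8 m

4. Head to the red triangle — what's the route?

turn left 113°, forward 8.5 m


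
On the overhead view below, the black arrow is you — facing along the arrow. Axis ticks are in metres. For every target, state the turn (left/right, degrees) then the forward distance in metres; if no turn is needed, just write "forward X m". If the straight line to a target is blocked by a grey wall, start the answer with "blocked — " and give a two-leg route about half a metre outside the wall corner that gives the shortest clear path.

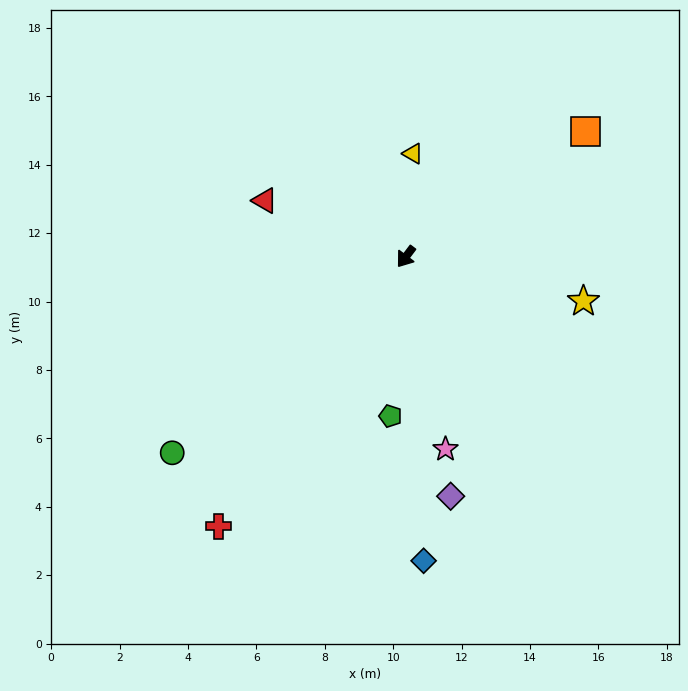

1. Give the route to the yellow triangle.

turn right 147°, forward 3.0 m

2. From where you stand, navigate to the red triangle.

turn right 75°, forward 4.4 m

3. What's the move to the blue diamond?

turn left 40°, forward 8.9 m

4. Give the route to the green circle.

turn right 13°, forward 8.9 m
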